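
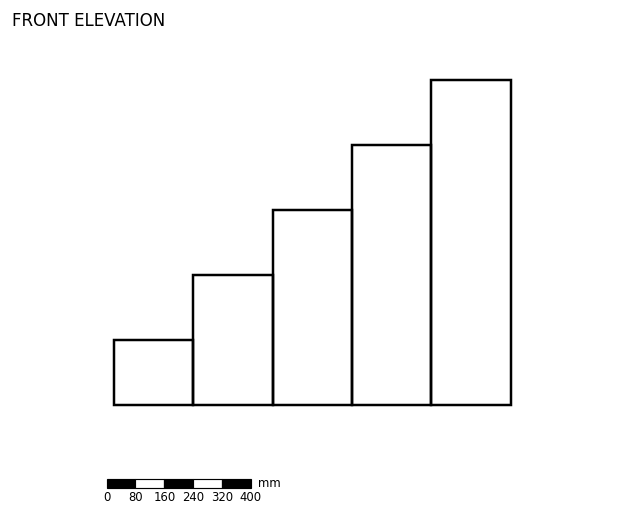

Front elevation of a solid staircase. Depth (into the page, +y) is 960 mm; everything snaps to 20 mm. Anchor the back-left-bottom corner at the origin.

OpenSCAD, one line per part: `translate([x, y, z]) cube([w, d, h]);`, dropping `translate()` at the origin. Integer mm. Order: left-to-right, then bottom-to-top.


cube([220, 960, 180]);
translate([220, 0, 0]) cube([220, 960, 360]);
translate([440, 0, 0]) cube([220, 960, 540]);
translate([660, 0, 0]) cube([220, 960, 720]);
translate([880, 0, 0]) cube([220, 960, 900]);


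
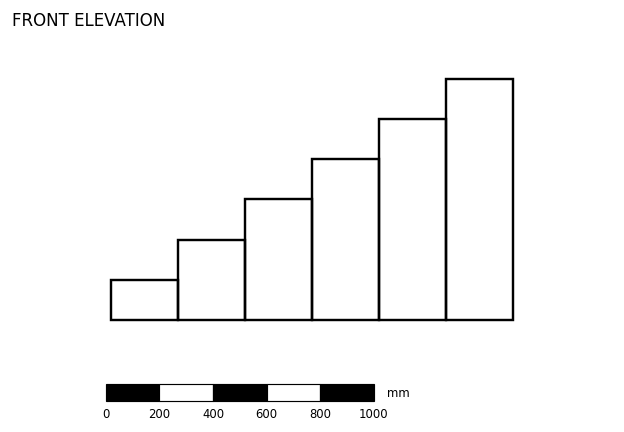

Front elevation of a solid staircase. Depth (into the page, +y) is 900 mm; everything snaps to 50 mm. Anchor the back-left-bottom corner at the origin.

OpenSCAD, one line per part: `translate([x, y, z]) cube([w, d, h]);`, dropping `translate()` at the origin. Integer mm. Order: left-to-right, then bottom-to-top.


cube([250, 900, 150]);
translate([250, 0, 0]) cube([250, 900, 300]);
translate([500, 0, 0]) cube([250, 900, 450]);
translate([750, 0, 0]) cube([250, 900, 600]);
translate([1000, 0, 0]) cube([250, 900, 750]);
translate([1250, 0, 0]) cube([250, 900, 900]);


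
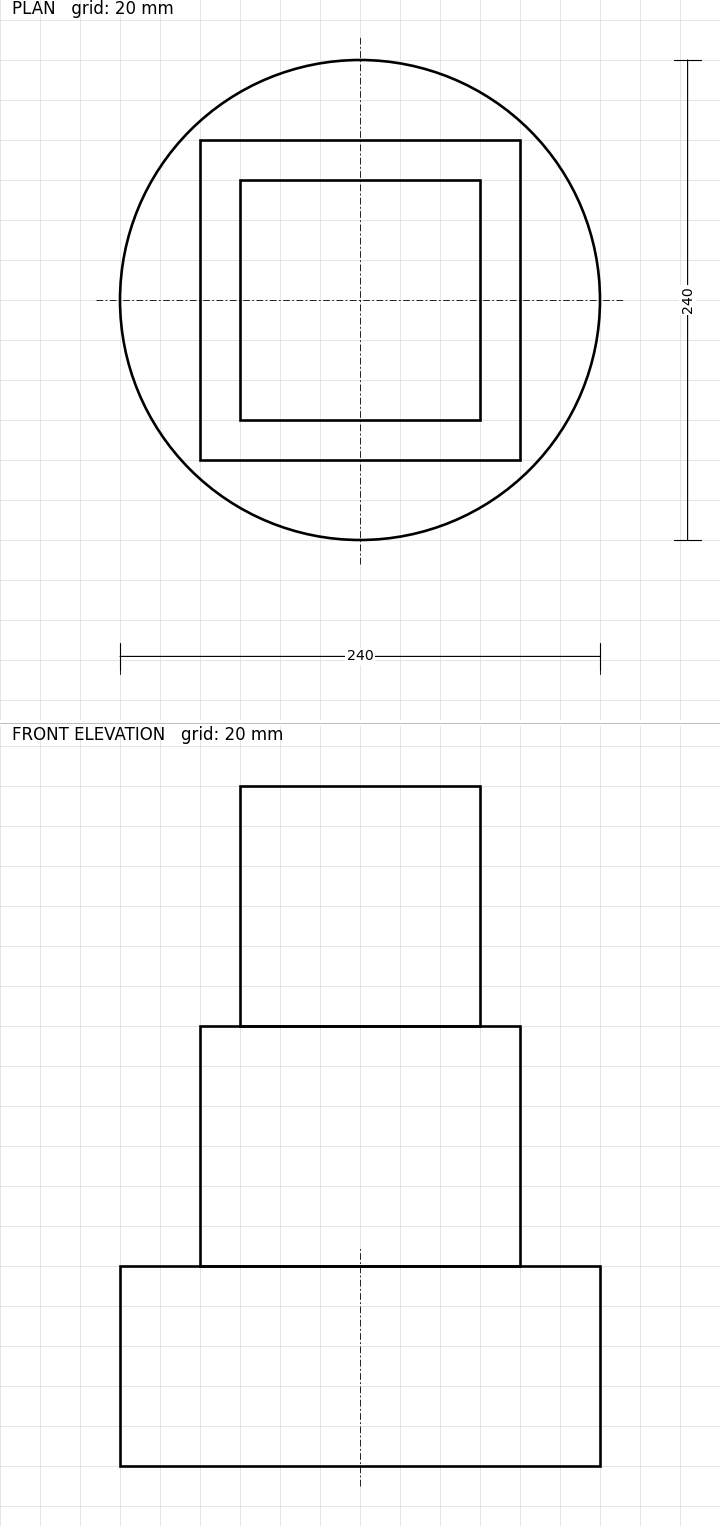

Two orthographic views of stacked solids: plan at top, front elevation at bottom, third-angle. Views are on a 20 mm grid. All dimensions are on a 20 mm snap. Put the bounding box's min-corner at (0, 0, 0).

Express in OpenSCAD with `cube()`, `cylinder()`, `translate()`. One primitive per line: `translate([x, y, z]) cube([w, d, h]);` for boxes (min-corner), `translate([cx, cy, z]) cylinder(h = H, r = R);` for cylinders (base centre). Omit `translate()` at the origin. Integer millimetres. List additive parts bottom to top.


translate([120, 120, 0]) cylinder(h = 100, r = 120);
translate([40, 40, 100]) cube([160, 160, 120]);
translate([60, 60, 220]) cube([120, 120, 120]);


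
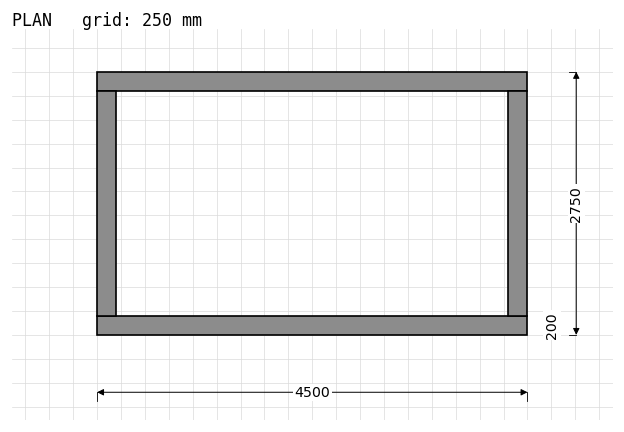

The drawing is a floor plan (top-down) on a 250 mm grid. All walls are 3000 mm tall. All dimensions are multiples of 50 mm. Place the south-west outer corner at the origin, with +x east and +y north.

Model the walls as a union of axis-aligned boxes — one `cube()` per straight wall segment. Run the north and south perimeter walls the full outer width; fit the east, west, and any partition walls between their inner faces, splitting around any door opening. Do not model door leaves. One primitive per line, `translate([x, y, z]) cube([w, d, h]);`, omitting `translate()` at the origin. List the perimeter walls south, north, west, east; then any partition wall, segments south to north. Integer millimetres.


cube([4500, 200, 3000]);
translate([0, 2550, 0]) cube([4500, 200, 3000]);
translate([0, 200, 0]) cube([200, 2350, 3000]);
translate([4300, 200, 0]) cube([200, 2350, 3000]);


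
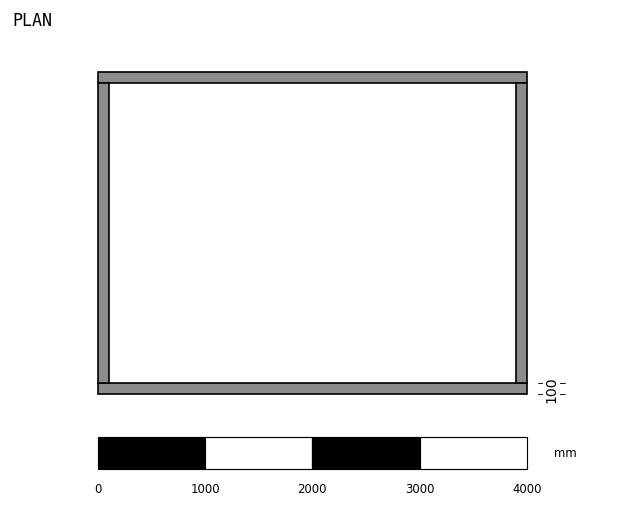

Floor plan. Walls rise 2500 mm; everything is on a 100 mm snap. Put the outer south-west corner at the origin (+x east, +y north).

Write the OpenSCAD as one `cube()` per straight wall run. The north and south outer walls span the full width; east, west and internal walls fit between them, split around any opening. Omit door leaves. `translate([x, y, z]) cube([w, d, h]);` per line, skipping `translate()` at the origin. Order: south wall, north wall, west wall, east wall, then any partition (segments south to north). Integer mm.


cube([4000, 100, 2500]);
translate([0, 2900, 0]) cube([4000, 100, 2500]);
translate([0, 100, 0]) cube([100, 2800, 2500]);
translate([3900, 100, 0]) cube([100, 2800, 2500]);


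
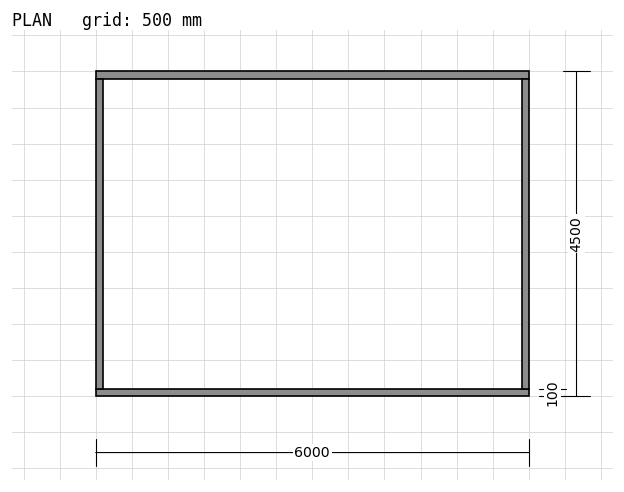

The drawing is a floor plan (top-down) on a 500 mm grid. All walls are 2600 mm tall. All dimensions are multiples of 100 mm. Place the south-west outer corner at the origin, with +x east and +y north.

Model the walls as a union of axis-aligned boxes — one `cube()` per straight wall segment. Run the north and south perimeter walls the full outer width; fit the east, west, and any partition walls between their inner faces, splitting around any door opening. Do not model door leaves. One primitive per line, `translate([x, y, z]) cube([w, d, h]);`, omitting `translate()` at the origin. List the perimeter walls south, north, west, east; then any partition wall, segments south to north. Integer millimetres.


cube([6000, 100, 2600]);
translate([0, 4400, 0]) cube([6000, 100, 2600]);
translate([0, 100, 0]) cube([100, 4300, 2600]);
translate([5900, 100, 0]) cube([100, 4300, 2600]);


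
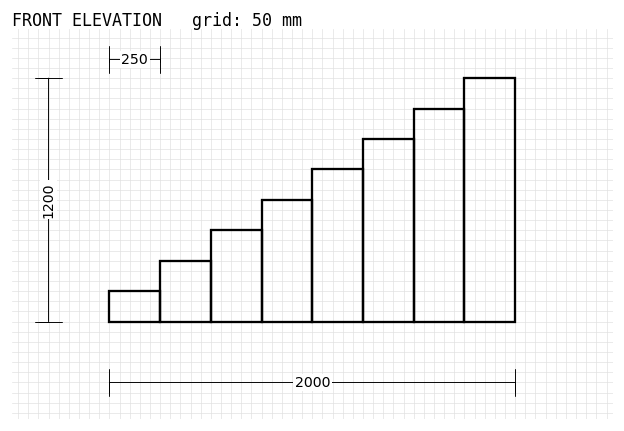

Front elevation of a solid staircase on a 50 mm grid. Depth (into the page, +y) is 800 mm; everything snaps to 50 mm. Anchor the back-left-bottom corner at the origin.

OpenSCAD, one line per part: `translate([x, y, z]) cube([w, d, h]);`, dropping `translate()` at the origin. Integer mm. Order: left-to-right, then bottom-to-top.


cube([250, 800, 150]);
translate([250, 0, 0]) cube([250, 800, 300]);
translate([500, 0, 0]) cube([250, 800, 450]);
translate([750, 0, 0]) cube([250, 800, 600]);
translate([1000, 0, 0]) cube([250, 800, 750]);
translate([1250, 0, 0]) cube([250, 800, 900]);
translate([1500, 0, 0]) cube([250, 800, 1050]);
translate([1750, 0, 0]) cube([250, 800, 1200]);


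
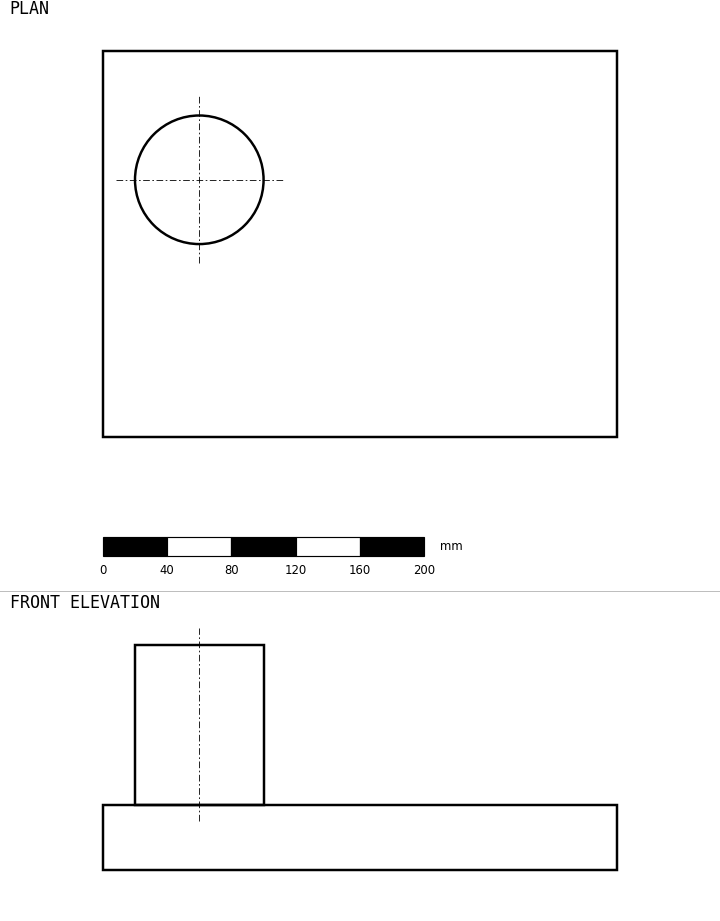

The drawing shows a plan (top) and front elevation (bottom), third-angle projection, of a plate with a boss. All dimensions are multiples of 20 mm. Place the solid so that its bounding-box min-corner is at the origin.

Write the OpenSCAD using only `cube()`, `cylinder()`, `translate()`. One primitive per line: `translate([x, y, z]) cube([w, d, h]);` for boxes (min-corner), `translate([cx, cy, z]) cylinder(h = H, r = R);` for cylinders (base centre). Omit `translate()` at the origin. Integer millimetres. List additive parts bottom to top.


cube([320, 240, 40]);
translate([60, 160, 40]) cylinder(h = 100, r = 40);


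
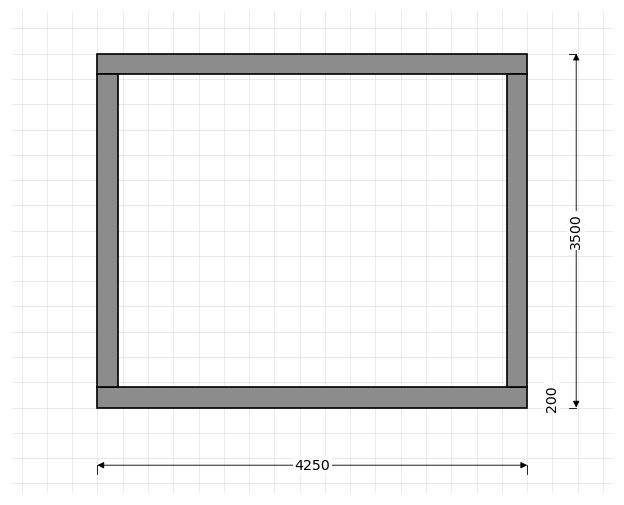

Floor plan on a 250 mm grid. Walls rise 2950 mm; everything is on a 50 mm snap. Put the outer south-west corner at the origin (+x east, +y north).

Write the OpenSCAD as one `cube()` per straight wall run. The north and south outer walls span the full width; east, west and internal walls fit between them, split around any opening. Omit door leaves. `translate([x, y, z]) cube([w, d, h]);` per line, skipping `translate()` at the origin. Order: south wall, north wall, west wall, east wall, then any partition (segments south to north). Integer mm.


cube([4250, 200, 2950]);
translate([0, 3300, 0]) cube([4250, 200, 2950]);
translate([0, 200, 0]) cube([200, 3100, 2950]);
translate([4050, 200, 0]) cube([200, 3100, 2950]);


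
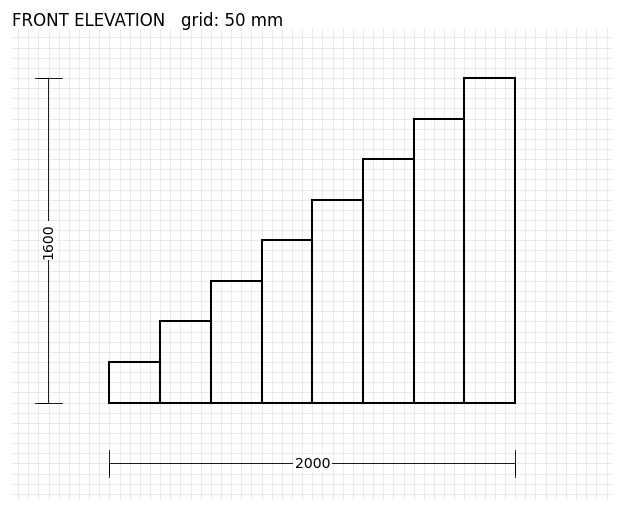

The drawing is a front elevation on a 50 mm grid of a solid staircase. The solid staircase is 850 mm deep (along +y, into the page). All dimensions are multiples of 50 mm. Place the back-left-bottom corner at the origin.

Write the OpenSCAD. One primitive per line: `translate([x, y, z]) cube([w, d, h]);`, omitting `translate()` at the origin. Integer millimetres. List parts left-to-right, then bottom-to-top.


cube([250, 850, 200]);
translate([250, 0, 0]) cube([250, 850, 400]);
translate([500, 0, 0]) cube([250, 850, 600]);
translate([750, 0, 0]) cube([250, 850, 800]);
translate([1000, 0, 0]) cube([250, 850, 1000]);
translate([1250, 0, 0]) cube([250, 850, 1200]);
translate([1500, 0, 0]) cube([250, 850, 1400]);
translate([1750, 0, 0]) cube([250, 850, 1600]);


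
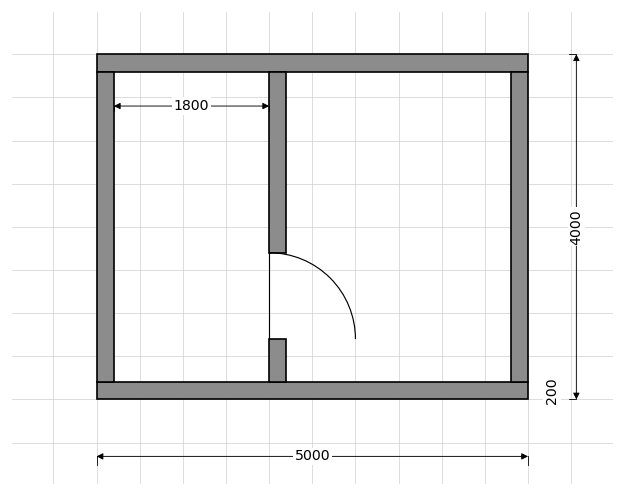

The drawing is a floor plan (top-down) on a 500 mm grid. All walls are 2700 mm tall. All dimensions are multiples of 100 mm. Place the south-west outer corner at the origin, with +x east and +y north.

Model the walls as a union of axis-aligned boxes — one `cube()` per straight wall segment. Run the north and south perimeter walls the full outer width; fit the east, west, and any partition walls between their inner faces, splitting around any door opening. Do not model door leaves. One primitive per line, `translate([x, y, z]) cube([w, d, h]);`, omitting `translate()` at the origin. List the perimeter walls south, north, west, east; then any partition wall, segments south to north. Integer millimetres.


cube([5000, 200, 2700]);
translate([0, 3800, 0]) cube([5000, 200, 2700]);
translate([0, 200, 0]) cube([200, 3600, 2700]);
translate([4800, 200, 0]) cube([200, 3600, 2700]);
translate([2000, 200, 0]) cube([200, 500, 2700]);
translate([2000, 1700, 0]) cube([200, 2100, 2700]);


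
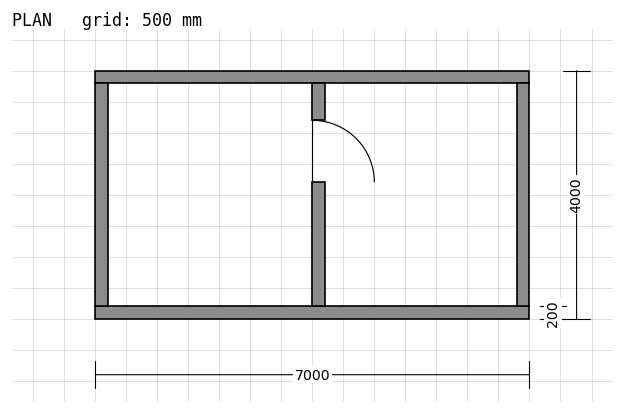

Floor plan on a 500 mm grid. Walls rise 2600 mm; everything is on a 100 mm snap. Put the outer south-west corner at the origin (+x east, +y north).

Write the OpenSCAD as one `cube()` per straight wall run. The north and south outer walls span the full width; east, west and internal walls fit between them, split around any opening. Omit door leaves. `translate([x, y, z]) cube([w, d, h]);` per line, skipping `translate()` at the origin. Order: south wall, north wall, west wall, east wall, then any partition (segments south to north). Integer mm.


cube([7000, 200, 2600]);
translate([0, 3800, 0]) cube([7000, 200, 2600]);
translate([0, 200, 0]) cube([200, 3600, 2600]);
translate([6800, 200, 0]) cube([200, 3600, 2600]);
translate([3500, 200, 0]) cube([200, 2000, 2600]);
translate([3500, 3200, 0]) cube([200, 600, 2600]);


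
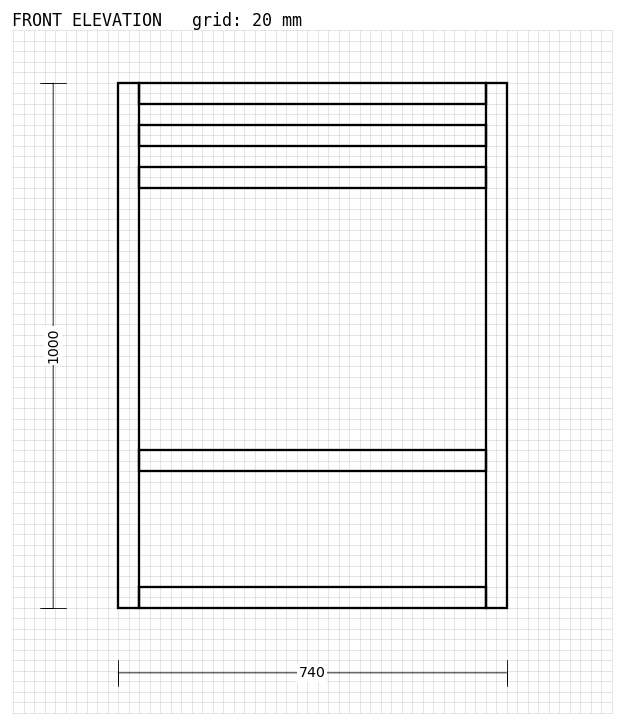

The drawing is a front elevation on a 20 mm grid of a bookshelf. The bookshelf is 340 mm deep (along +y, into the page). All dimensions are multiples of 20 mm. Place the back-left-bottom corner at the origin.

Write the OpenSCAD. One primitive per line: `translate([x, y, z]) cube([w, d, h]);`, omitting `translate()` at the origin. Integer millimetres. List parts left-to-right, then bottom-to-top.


cube([40, 340, 1000]);
translate([40, 0, 0]) cube([660, 340, 40]);
translate([40, 0, 260]) cube([660, 340, 40]);
translate([40, 0, 800]) cube([660, 340, 40]);
translate([40, 0, 880]) cube([660, 340, 40]);
translate([40, 0, 960]) cube([660, 340, 40]);
translate([700, 0, 0]) cube([40, 340, 1000]);


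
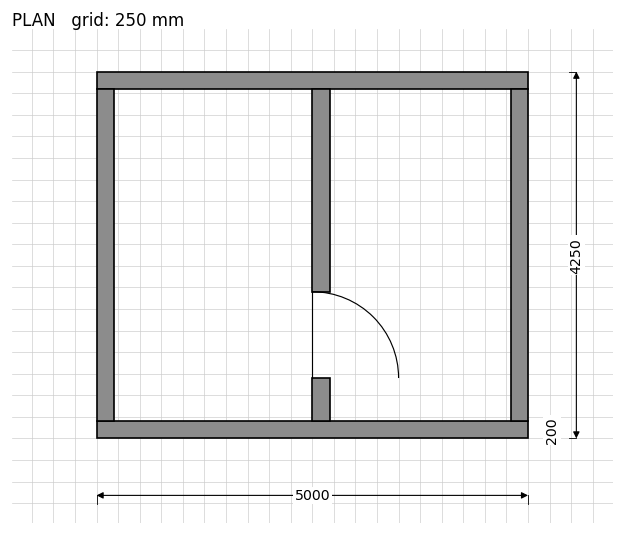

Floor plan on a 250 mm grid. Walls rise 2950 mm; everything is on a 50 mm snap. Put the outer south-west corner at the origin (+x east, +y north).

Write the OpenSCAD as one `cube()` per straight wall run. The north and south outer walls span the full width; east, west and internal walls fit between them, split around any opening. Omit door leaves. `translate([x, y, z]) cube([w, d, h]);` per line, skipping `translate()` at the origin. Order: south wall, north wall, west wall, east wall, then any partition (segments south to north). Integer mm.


cube([5000, 200, 2950]);
translate([0, 4050, 0]) cube([5000, 200, 2950]);
translate([0, 200, 0]) cube([200, 3850, 2950]);
translate([4800, 200, 0]) cube([200, 3850, 2950]);
translate([2500, 200, 0]) cube([200, 500, 2950]);
translate([2500, 1700, 0]) cube([200, 2350, 2950]);


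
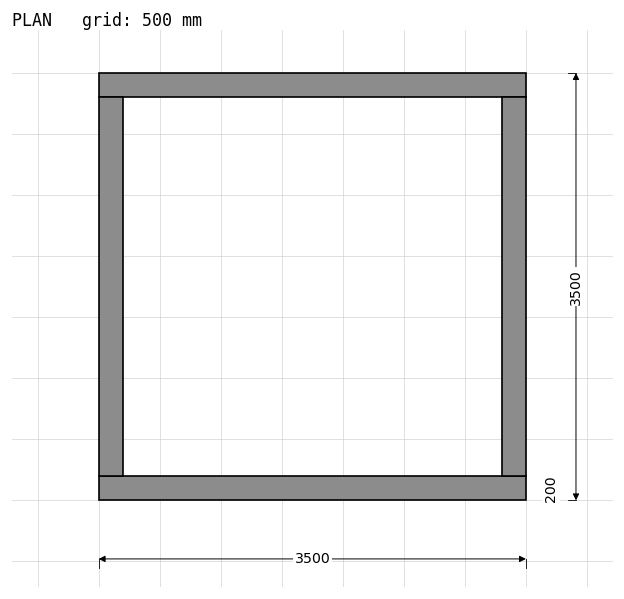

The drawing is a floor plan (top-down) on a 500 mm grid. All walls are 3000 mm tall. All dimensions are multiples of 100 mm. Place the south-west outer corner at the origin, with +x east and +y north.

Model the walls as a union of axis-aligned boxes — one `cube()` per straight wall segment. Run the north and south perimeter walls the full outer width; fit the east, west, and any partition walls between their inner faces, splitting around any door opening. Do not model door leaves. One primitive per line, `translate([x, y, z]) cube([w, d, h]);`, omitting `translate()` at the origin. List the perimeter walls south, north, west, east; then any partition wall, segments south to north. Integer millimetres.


cube([3500, 200, 3000]);
translate([0, 3300, 0]) cube([3500, 200, 3000]);
translate([0, 200, 0]) cube([200, 3100, 3000]);
translate([3300, 200, 0]) cube([200, 3100, 3000]);


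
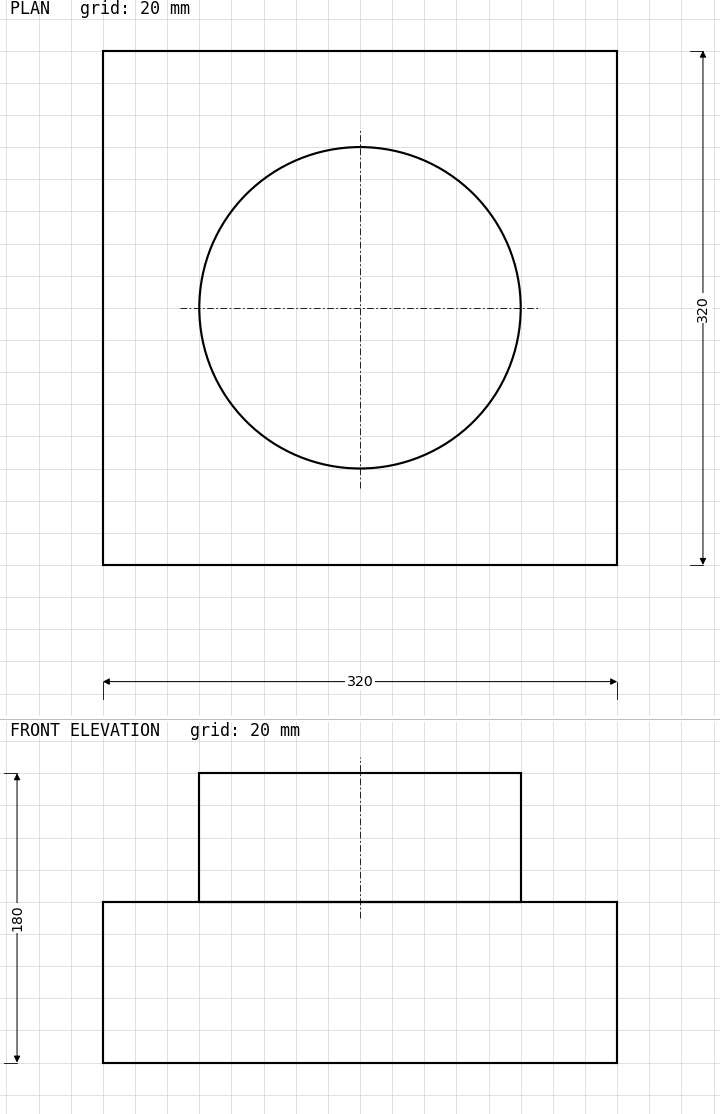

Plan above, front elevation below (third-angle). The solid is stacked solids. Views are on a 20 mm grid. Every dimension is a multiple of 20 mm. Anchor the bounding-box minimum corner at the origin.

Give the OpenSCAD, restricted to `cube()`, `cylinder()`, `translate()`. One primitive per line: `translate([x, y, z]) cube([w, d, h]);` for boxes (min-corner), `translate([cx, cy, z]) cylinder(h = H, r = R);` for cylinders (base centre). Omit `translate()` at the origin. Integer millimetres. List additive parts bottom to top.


cube([320, 320, 100]);
translate([160, 160, 100]) cylinder(h = 80, r = 100);


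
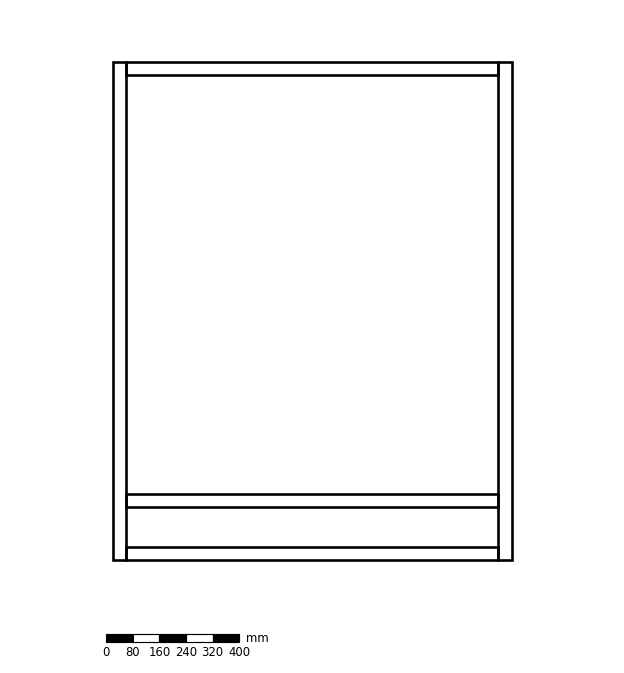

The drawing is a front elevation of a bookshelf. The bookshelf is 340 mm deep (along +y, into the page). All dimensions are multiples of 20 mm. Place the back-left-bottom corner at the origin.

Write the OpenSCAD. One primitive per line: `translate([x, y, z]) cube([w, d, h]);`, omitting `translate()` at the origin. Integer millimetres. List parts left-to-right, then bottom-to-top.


cube([40, 340, 1500]);
translate([40, 0, 0]) cube([1120, 340, 40]);
translate([40, 0, 160]) cube([1120, 340, 40]);
translate([40, 0, 1460]) cube([1120, 340, 40]);
translate([1160, 0, 0]) cube([40, 340, 1500]);


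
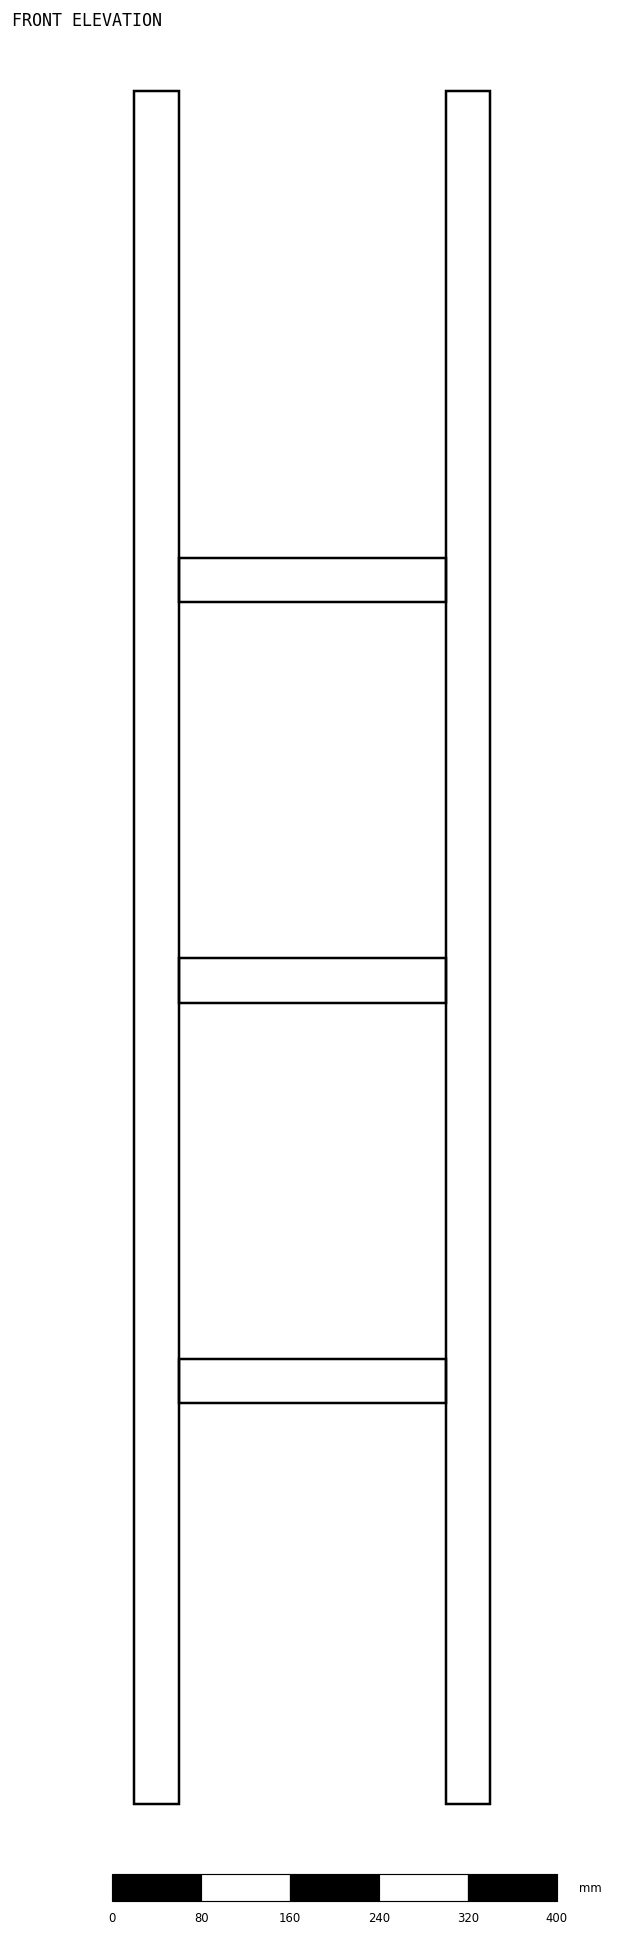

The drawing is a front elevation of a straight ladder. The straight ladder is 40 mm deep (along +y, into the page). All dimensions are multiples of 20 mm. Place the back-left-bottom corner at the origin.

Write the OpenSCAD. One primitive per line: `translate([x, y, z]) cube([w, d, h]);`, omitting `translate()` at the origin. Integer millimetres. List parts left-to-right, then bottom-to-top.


cube([40, 40, 1540]);
translate([40, 0, 360]) cube([240, 40, 40]);
translate([40, 0, 720]) cube([240, 40, 40]);
translate([40, 0, 1080]) cube([240, 40, 40]);
translate([280, 0, 0]) cube([40, 40, 1540]);


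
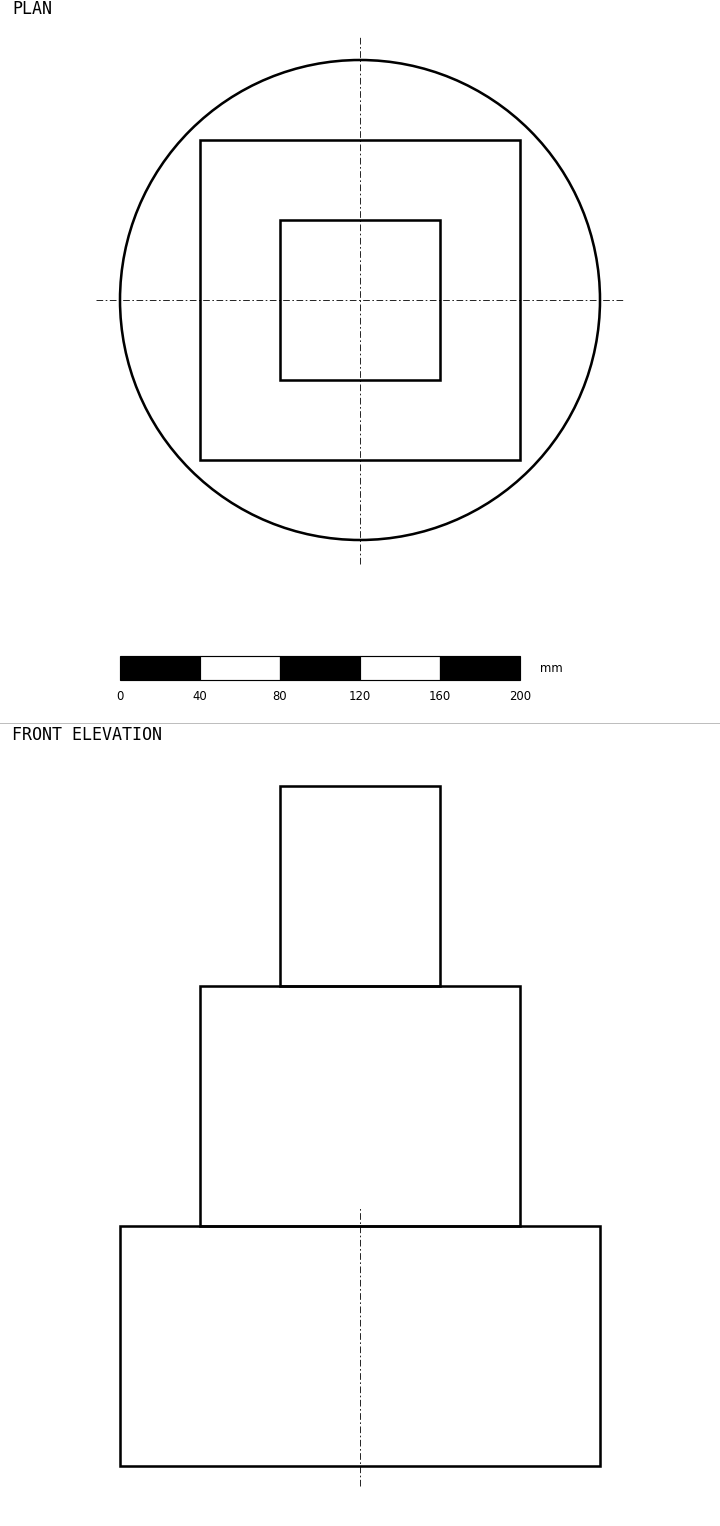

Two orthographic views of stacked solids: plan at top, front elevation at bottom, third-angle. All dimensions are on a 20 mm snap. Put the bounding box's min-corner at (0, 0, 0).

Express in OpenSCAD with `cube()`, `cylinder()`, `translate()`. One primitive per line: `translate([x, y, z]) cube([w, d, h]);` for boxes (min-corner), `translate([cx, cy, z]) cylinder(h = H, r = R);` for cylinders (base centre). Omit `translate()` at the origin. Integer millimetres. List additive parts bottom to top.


translate([120, 120, 0]) cylinder(h = 120, r = 120);
translate([40, 40, 120]) cube([160, 160, 120]);
translate([80, 80, 240]) cube([80, 80, 100]);


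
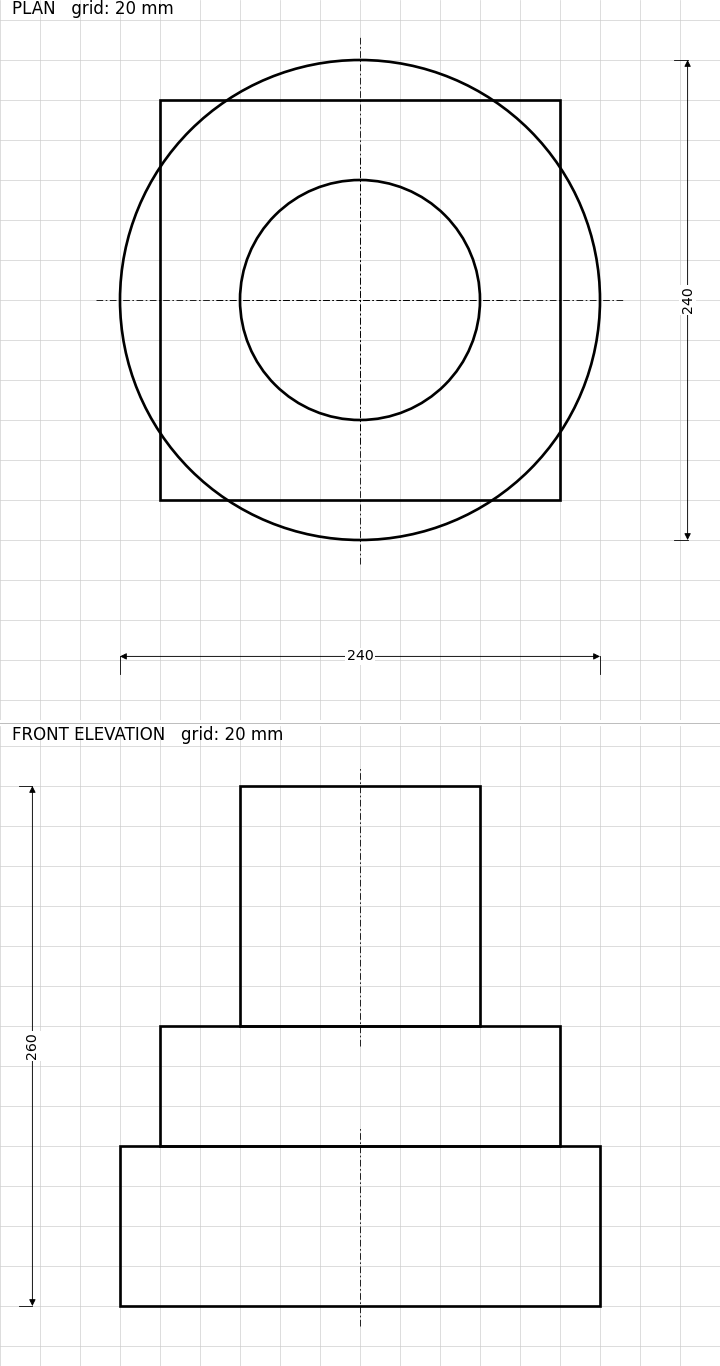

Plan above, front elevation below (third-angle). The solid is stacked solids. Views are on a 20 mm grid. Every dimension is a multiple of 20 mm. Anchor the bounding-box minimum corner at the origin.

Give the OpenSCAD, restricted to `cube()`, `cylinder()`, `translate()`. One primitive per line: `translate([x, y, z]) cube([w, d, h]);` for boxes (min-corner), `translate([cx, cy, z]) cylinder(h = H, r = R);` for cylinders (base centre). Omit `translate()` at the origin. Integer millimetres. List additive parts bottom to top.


translate([120, 120, 0]) cylinder(h = 80, r = 120);
translate([20, 20, 80]) cube([200, 200, 60]);
translate([120, 120, 140]) cylinder(h = 120, r = 60);


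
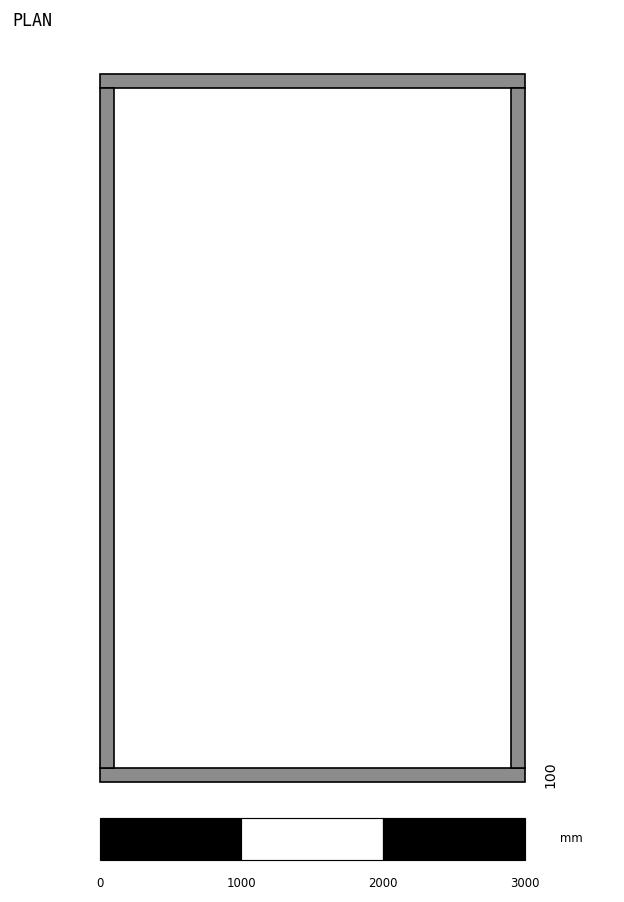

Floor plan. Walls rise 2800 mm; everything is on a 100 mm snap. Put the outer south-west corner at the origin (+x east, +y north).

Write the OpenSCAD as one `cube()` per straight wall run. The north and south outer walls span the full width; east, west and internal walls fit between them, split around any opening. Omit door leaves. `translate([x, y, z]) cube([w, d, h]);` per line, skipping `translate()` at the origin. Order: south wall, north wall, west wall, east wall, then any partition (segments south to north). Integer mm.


cube([3000, 100, 2800]);
translate([0, 4900, 0]) cube([3000, 100, 2800]);
translate([0, 100, 0]) cube([100, 4800, 2800]);
translate([2900, 100, 0]) cube([100, 4800, 2800]);


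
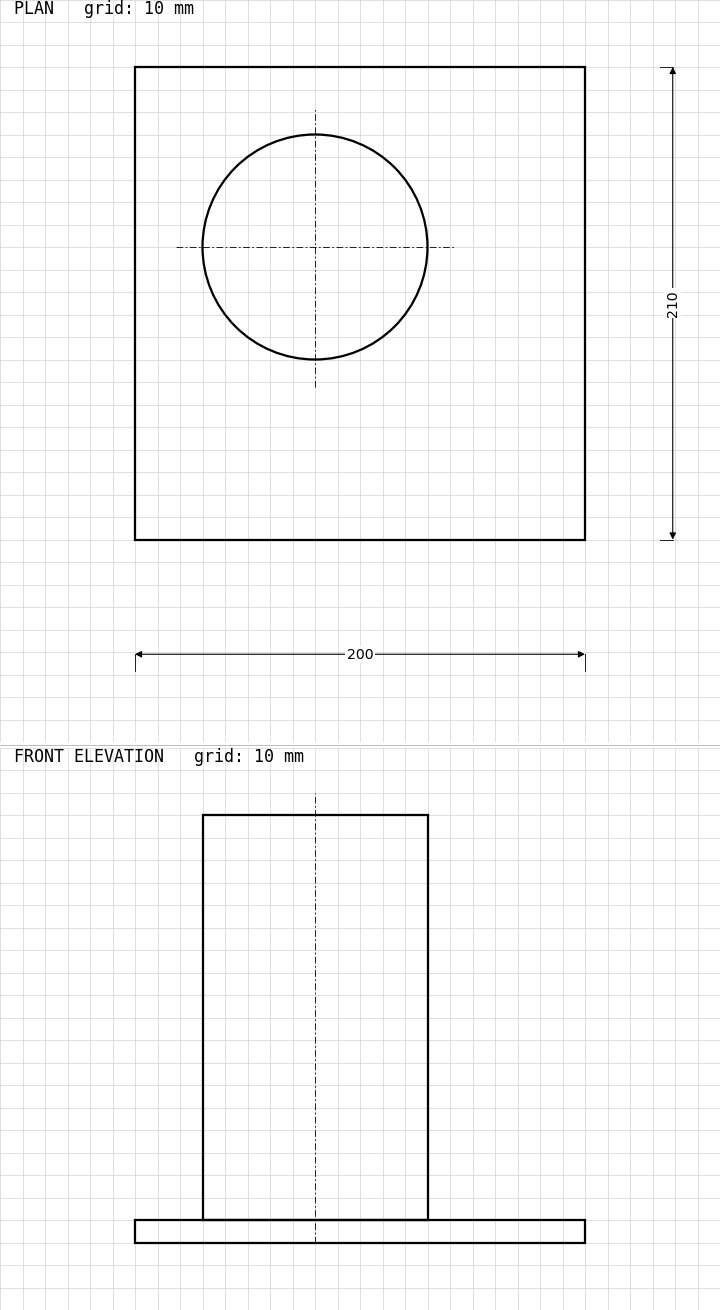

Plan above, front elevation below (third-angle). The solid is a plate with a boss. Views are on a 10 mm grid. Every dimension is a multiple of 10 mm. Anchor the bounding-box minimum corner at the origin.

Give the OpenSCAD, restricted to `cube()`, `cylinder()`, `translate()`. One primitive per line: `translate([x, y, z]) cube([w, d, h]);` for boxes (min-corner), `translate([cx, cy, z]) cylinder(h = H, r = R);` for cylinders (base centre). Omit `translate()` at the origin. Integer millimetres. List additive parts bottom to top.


cube([200, 210, 10]);
translate([80, 130, 10]) cylinder(h = 180, r = 50);


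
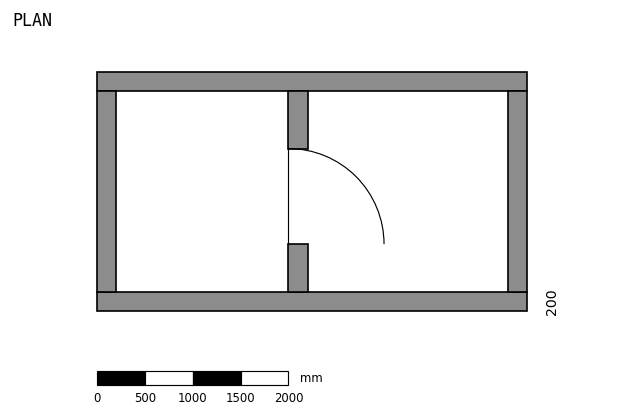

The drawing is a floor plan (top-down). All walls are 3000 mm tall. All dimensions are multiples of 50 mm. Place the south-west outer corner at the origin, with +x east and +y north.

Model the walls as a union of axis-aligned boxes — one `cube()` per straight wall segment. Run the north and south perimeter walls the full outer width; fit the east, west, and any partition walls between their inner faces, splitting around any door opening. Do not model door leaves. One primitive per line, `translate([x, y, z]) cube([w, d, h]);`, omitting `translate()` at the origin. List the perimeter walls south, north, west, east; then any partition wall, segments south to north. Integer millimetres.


cube([4500, 200, 3000]);
translate([0, 2300, 0]) cube([4500, 200, 3000]);
translate([0, 200, 0]) cube([200, 2100, 3000]);
translate([4300, 200, 0]) cube([200, 2100, 3000]);
translate([2000, 200, 0]) cube([200, 500, 3000]);
translate([2000, 1700, 0]) cube([200, 600, 3000]);


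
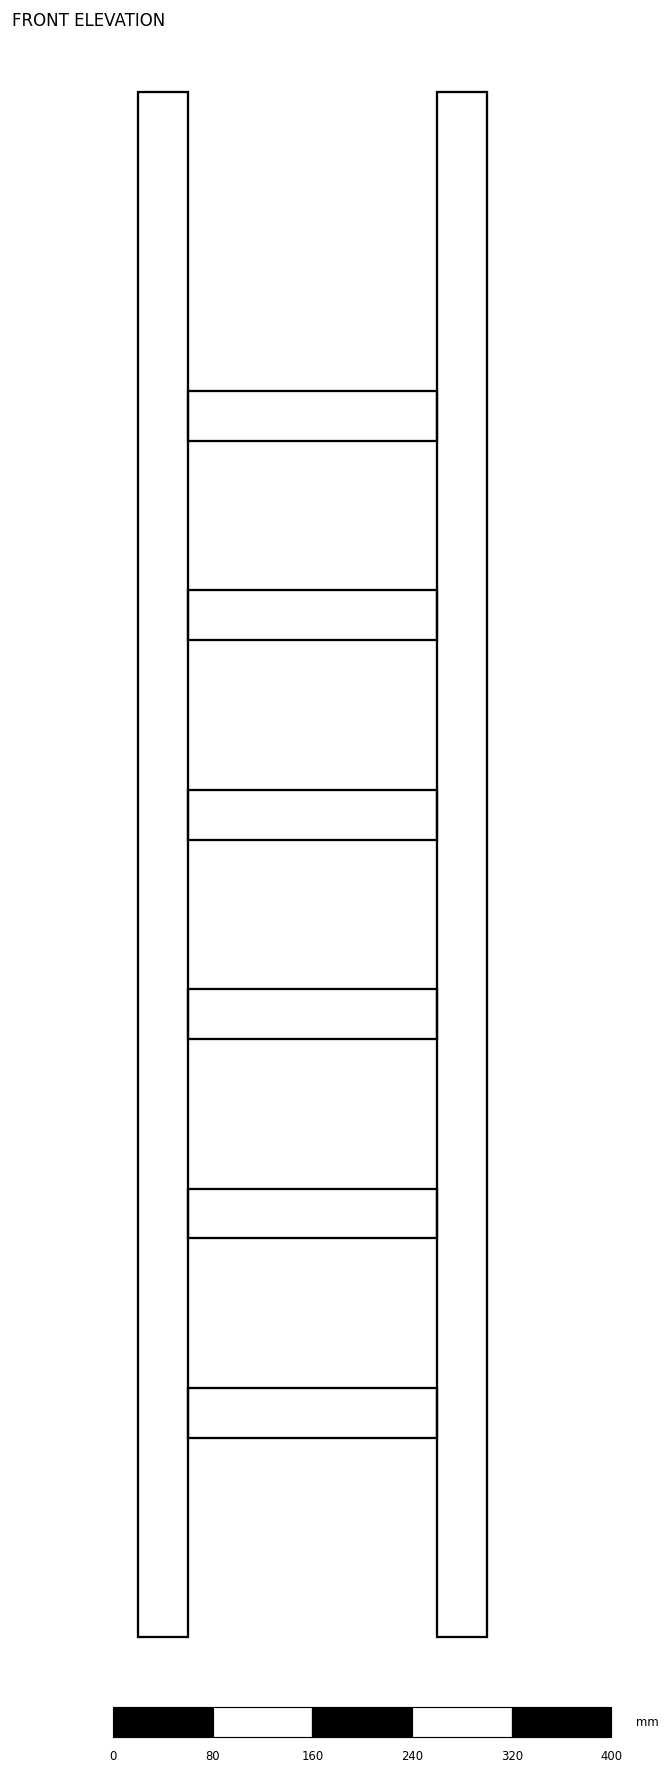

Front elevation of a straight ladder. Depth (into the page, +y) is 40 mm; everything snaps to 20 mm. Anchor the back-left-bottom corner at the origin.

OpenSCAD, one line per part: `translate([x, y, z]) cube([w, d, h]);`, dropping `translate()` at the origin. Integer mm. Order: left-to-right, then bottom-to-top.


cube([40, 40, 1240]);
translate([40, 0, 160]) cube([200, 40, 40]);
translate([40, 0, 320]) cube([200, 40, 40]);
translate([40, 0, 480]) cube([200, 40, 40]);
translate([40, 0, 640]) cube([200, 40, 40]);
translate([40, 0, 800]) cube([200, 40, 40]);
translate([40, 0, 960]) cube([200, 40, 40]);
translate([240, 0, 0]) cube([40, 40, 1240]);


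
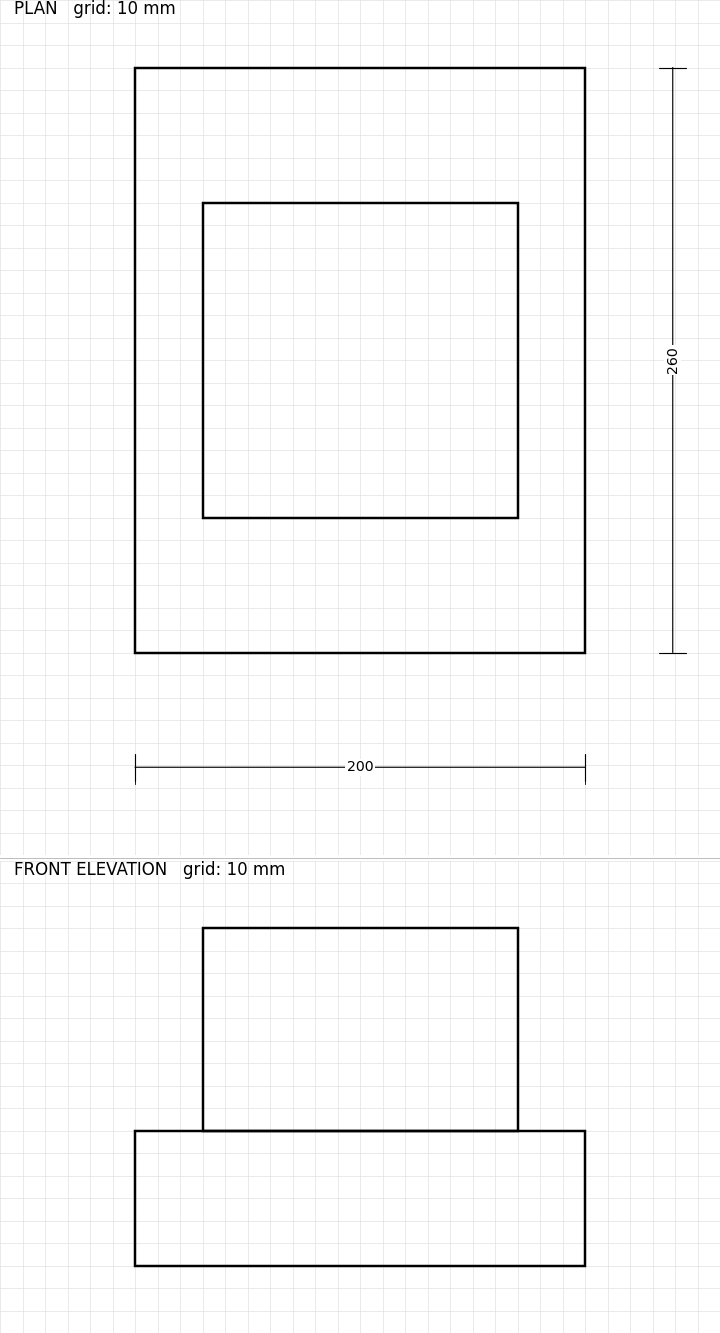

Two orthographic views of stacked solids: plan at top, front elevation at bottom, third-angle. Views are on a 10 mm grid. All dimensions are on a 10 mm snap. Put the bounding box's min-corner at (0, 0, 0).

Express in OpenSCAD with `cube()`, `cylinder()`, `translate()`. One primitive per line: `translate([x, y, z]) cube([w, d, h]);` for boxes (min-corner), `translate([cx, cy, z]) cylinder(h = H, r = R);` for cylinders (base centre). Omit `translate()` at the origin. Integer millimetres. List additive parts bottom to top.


cube([200, 260, 60]);
translate([30, 60, 60]) cube([140, 140, 90]);


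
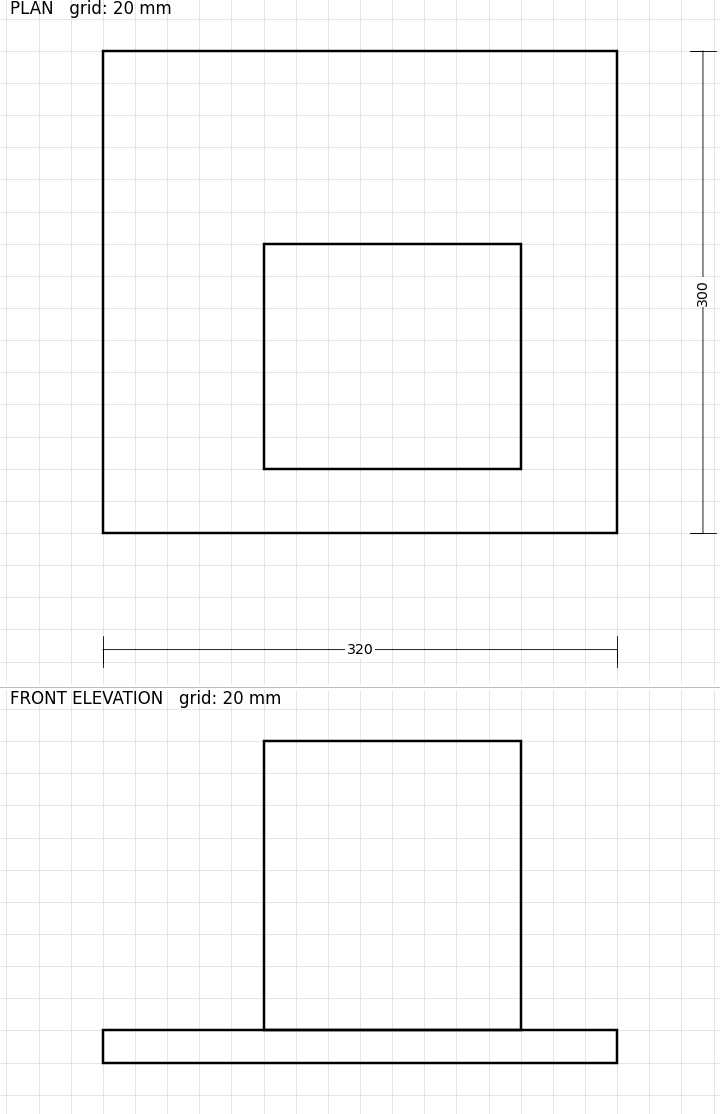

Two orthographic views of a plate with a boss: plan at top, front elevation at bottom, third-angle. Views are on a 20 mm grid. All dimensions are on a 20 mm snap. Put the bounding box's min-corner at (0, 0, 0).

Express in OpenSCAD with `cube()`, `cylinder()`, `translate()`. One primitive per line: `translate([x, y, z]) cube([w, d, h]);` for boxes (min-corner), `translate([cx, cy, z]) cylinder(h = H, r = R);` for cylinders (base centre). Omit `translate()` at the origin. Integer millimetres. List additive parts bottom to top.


cube([320, 300, 20]);
translate([100, 40, 20]) cube([160, 140, 180]);


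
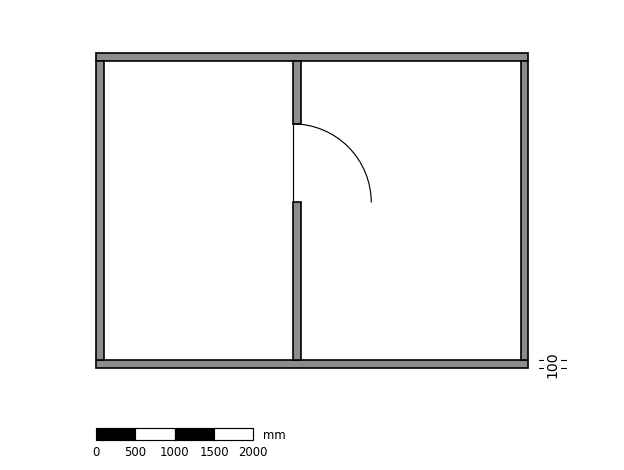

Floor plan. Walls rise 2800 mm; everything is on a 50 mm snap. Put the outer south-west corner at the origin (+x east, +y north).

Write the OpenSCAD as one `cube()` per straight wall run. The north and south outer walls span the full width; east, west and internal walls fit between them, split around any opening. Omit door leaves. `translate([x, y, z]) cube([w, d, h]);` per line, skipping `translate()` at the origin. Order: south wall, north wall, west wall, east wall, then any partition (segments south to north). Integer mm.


cube([5500, 100, 2800]);
translate([0, 3900, 0]) cube([5500, 100, 2800]);
translate([0, 100, 0]) cube([100, 3800, 2800]);
translate([5400, 100, 0]) cube([100, 3800, 2800]);
translate([2500, 100, 0]) cube([100, 2000, 2800]);
translate([2500, 3100, 0]) cube([100, 800, 2800]);


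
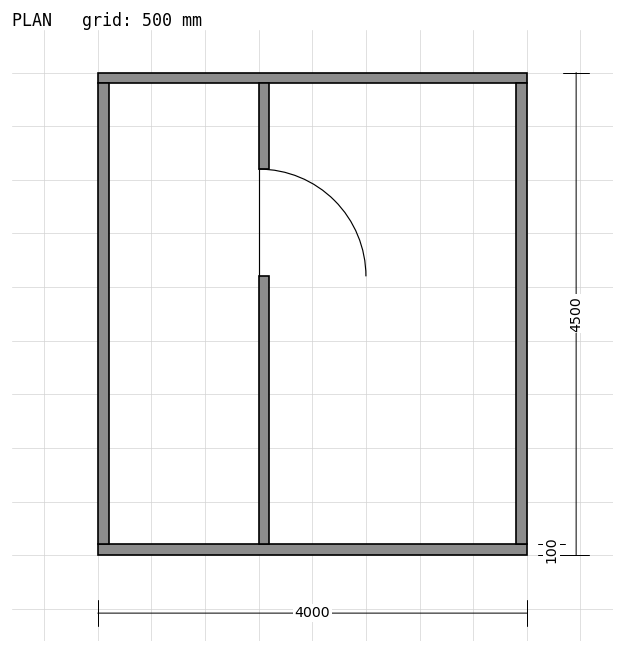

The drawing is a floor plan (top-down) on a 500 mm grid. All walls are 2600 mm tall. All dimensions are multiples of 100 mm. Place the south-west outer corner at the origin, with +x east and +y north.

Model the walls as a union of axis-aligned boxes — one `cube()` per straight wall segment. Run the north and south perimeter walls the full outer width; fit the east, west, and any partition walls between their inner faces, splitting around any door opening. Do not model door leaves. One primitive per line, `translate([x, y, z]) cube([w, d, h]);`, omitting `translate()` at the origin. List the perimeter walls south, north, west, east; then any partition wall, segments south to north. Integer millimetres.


cube([4000, 100, 2600]);
translate([0, 4400, 0]) cube([4000, 100, 2600]);
translate([0, 100, 0]) cube([100, 4300, 2600]);
translate([3900, 100, 0]) cube([100, 4300, 2600]);
translate([1500, 100, 0]) cube([100, 2500, 2600]);
translate([1500, 3600, 0]) cube([100, 800, 2600]);


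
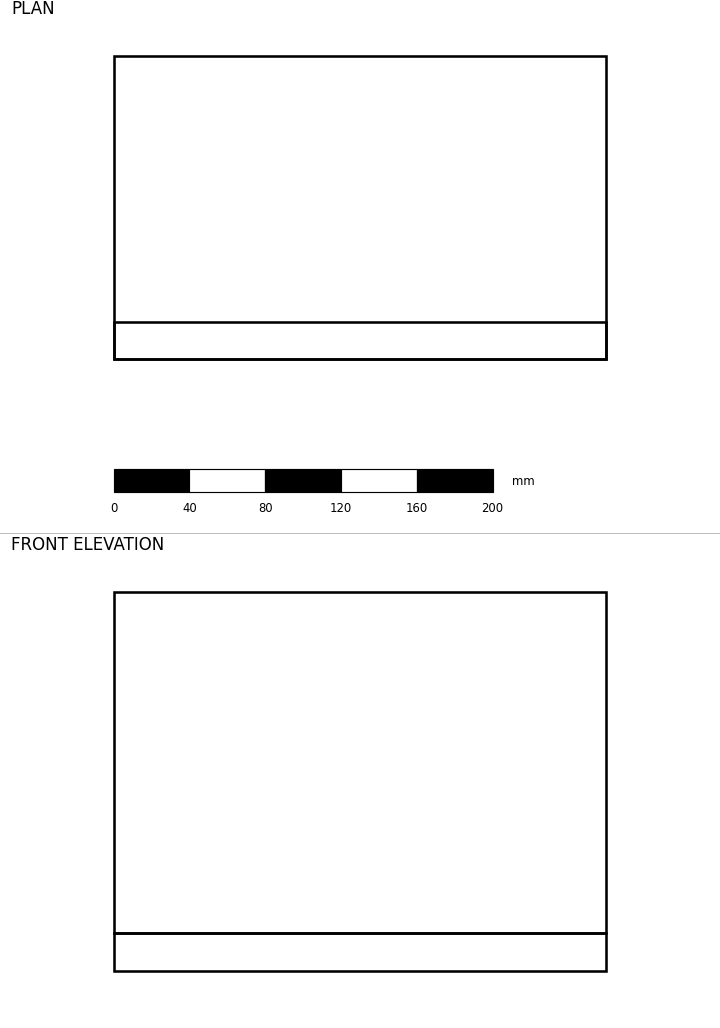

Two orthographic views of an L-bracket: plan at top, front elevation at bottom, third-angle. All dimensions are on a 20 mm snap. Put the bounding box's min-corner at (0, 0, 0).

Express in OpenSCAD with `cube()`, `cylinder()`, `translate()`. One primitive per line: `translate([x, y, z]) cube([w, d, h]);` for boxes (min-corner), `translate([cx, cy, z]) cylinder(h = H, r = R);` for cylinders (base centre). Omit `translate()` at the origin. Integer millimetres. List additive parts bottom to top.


cube([260, 160, 20]);
translate([0, 0, 20]) cube([260, 20, 180]);


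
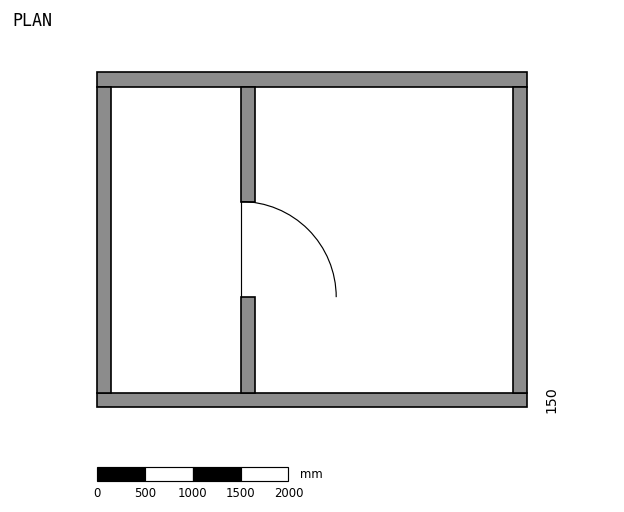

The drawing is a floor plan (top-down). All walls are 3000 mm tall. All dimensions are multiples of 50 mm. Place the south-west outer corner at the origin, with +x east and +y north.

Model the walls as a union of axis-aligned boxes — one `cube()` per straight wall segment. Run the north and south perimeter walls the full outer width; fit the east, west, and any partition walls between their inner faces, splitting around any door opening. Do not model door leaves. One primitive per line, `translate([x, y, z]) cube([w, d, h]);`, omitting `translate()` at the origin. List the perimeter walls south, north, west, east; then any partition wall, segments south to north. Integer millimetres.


cube([4500, 150, 3000]);
translate([0, 3350, 0]) cube([4500, 150, 3000]);
translate([0, 150, 0]) cube([150, 3200, 3000]);
translate([4350, 150, 0]) cube([150, 3200, 3000]);
translate([1500, 150, 0]) cube([150, 1000, 3000]);
translate([1500, 2150, 0]) cube([150, 1200, 3000]);


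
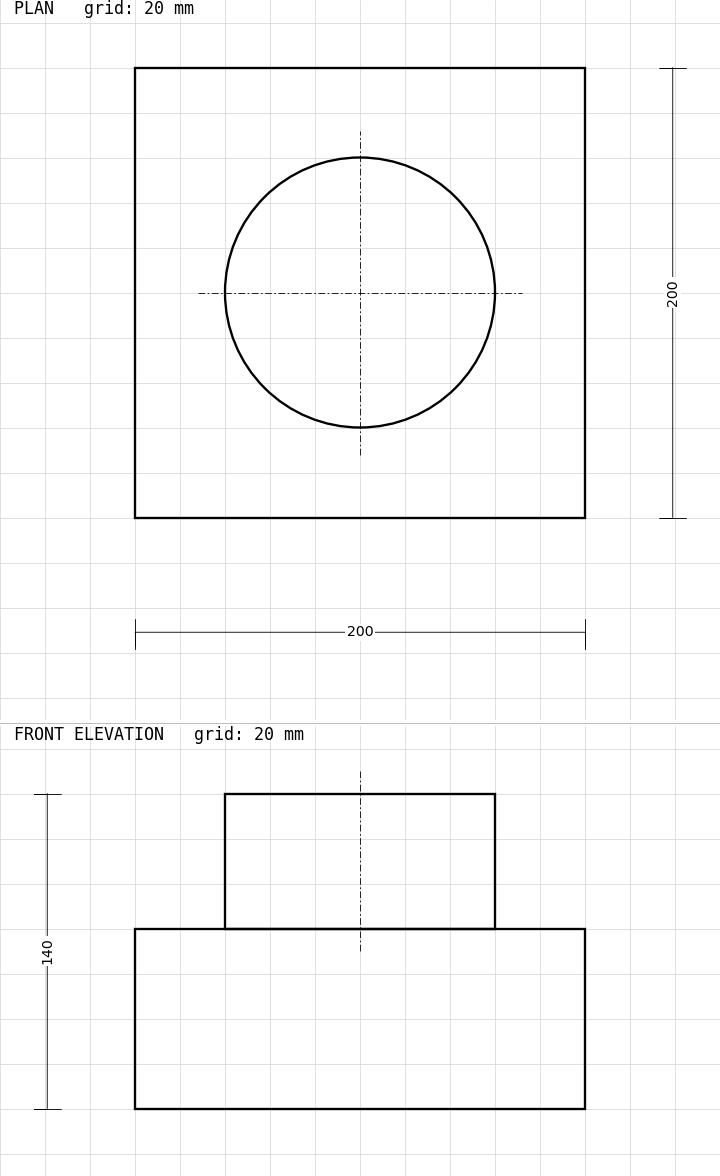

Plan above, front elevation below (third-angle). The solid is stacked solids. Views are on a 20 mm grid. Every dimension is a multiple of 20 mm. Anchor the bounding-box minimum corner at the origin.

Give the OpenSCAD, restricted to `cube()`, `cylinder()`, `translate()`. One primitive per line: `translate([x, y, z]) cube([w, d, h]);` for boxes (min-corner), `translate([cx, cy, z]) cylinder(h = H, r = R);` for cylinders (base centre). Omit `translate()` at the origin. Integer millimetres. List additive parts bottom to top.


cube([200, 200, 80]);
translate([100, 100, 80]) cylinder(h = 60, r = 60);


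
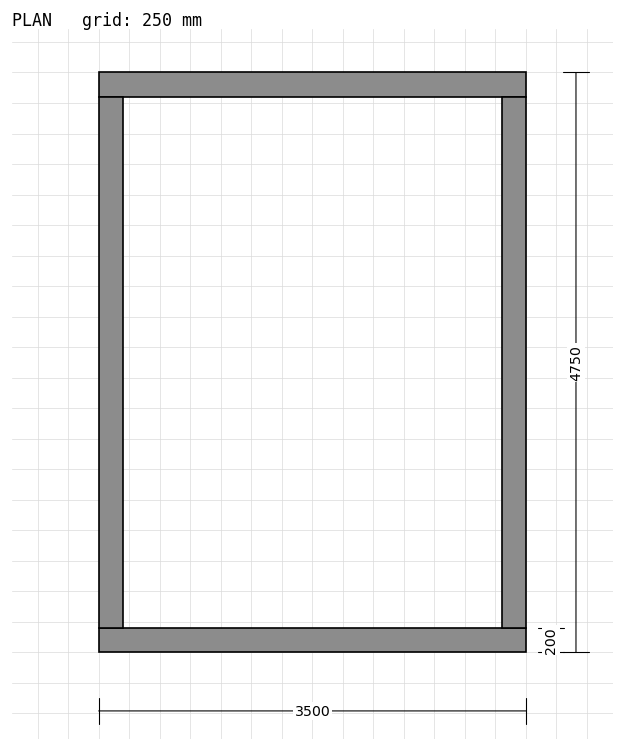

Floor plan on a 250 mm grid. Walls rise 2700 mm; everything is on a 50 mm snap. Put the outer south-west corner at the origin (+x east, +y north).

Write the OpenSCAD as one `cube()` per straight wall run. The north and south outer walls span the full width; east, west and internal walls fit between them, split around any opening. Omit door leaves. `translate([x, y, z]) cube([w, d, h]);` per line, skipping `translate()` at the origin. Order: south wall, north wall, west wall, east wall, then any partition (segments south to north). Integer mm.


cube([3500, 200, 2700]);
translate([0, 4550, 0]) cube([3500, 200, 2700]);
translate([0, 200, 0]) cube([200, 4350, 2700]);
translate([3300, 200, 0]) cube([200, 4350, 2700]);


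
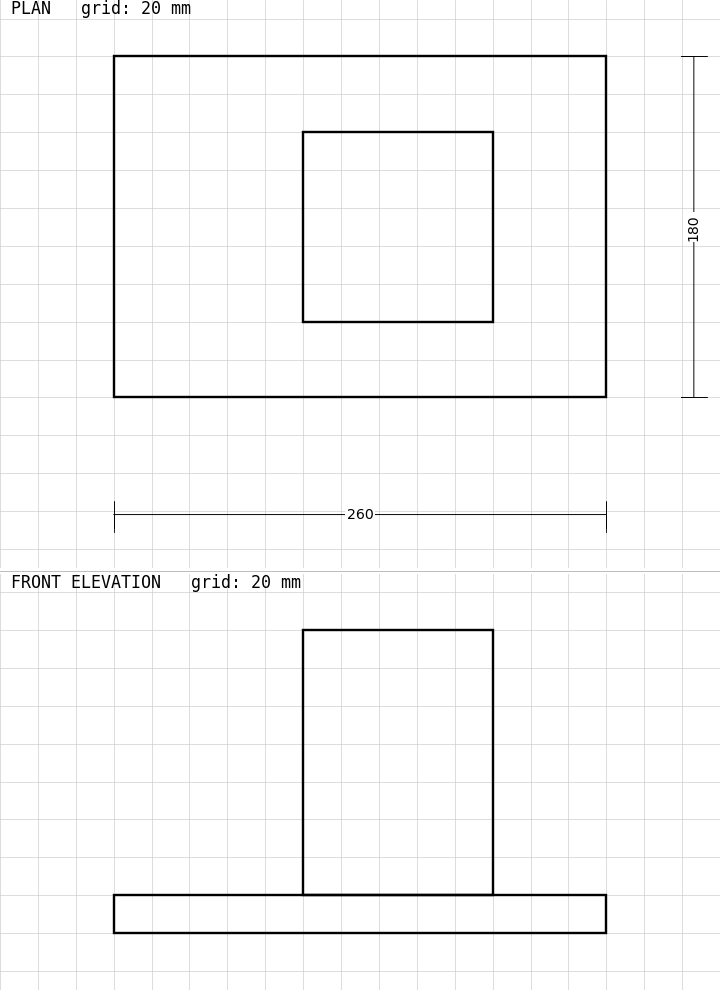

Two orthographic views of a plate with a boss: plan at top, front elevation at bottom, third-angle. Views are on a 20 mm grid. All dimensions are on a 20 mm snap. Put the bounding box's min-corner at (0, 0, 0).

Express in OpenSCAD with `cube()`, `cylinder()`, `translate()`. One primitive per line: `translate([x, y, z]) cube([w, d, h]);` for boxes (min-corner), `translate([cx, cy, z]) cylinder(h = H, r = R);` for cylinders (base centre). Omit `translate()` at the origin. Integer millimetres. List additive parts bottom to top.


cube([260, 180, 20]);
translate([100, 40, 20]) cube([100, 100, 140]);


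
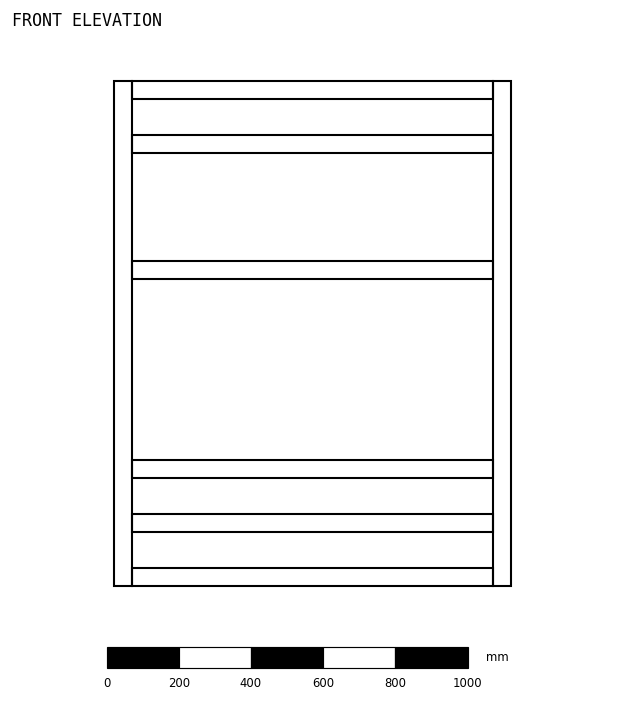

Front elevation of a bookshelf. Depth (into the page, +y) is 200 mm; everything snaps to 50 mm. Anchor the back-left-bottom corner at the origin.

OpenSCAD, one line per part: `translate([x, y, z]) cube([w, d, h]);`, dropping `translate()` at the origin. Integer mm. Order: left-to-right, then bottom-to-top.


cube([50, 200, 1400]);
translate([50, 0, 0]) cube([1000, 200, 50]);
translate([50, 0, 150]) cube([1000, 200, 50]);
translate([50, 0, 300]) cube([1000, 200, 50]);
translate([50, 0, 850]) cube([1000, 200, 50]);
translate([50, 0, 1200]) cube([1000, 200, 50]);
translate([50, 0, 1350]) cube([1000, 200, 50]);
translate([1050, 0, 0]) cube([50, 200, 1400]);


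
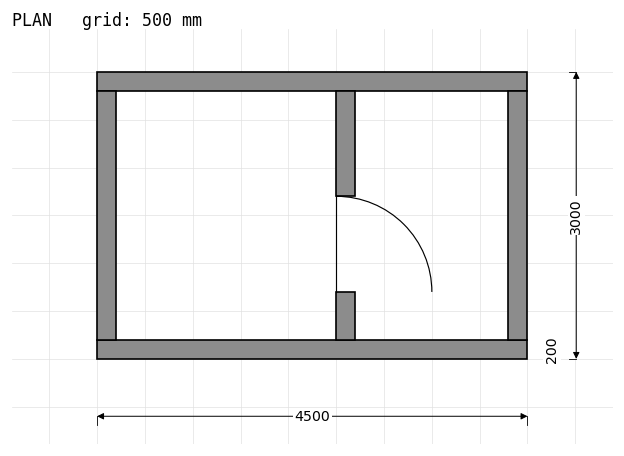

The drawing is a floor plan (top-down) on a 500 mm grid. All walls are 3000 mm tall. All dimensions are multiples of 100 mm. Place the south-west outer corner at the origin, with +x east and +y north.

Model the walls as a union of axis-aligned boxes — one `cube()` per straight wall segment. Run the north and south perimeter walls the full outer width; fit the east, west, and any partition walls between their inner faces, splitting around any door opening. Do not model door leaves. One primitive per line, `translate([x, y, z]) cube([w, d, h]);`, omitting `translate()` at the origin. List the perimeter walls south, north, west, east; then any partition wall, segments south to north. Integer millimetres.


cube([4500, 200, 3000]);
translate([0, 2800, 0]) cube([4500, 200, 3000]);
translate([0, 200, 0]) cube([200, 2600, 3000]);
translate([4300, 200, 0]) cube([200, 2600, 3000]);
translate([2500, 200, 0]) cube([200, 500, 3000]);
translate([2500, 1700, 0]) cube([200, 1100, 3000]);


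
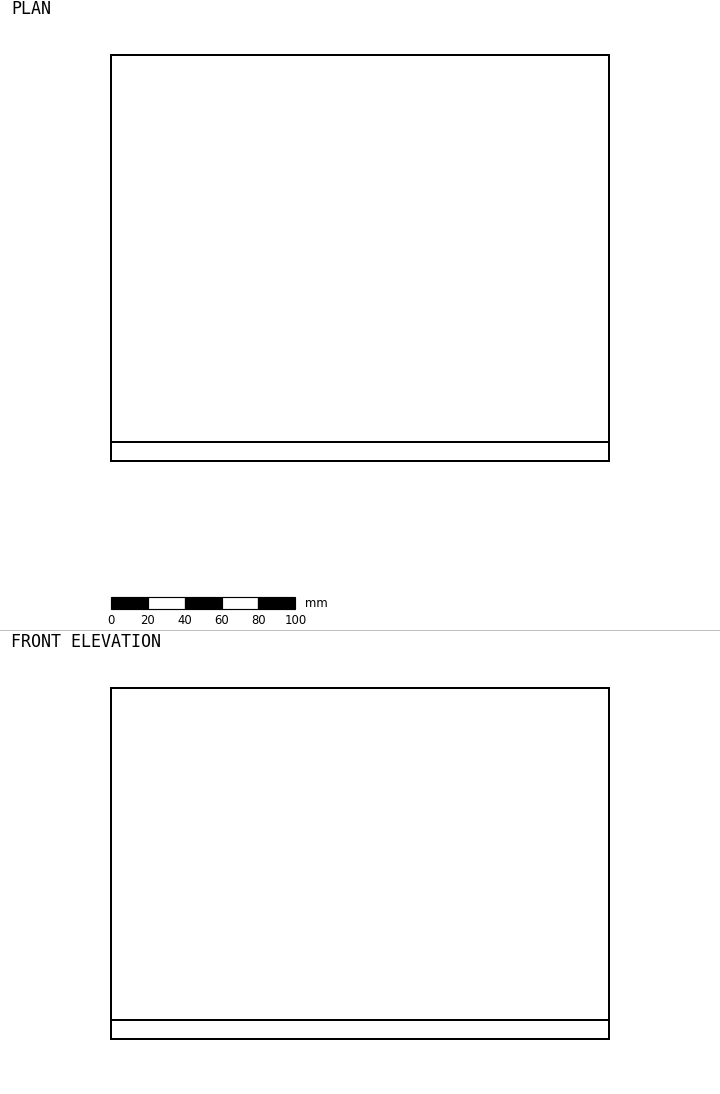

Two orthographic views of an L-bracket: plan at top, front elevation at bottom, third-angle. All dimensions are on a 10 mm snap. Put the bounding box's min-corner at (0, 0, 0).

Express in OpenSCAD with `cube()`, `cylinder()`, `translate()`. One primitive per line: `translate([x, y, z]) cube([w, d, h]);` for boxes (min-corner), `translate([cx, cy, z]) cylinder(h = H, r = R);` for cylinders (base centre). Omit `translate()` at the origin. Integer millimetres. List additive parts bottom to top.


cube([270, 220, 10]);
translate([0, 0, 10]) cube([270, 10, 180]);


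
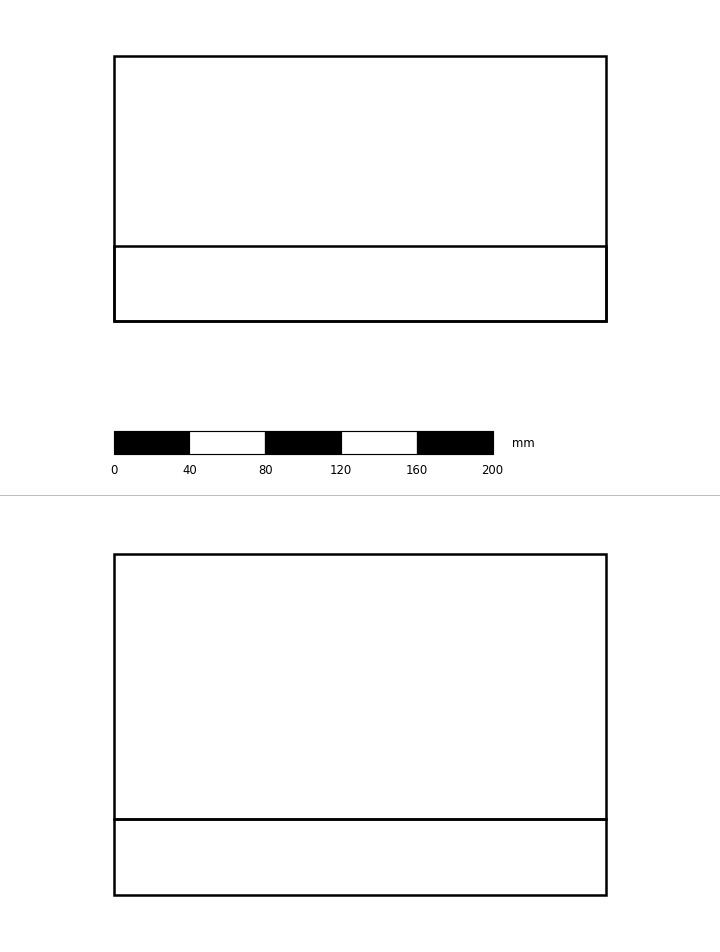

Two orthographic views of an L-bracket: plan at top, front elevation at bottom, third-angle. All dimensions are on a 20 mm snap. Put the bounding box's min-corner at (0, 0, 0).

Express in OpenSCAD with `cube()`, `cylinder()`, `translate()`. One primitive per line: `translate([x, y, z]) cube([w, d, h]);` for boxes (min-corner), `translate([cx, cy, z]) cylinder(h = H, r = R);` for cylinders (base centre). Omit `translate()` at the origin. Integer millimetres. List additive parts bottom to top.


cube([260, 140, 40]);
translate([0, 0, 40]) cube([260, 40, 140]);


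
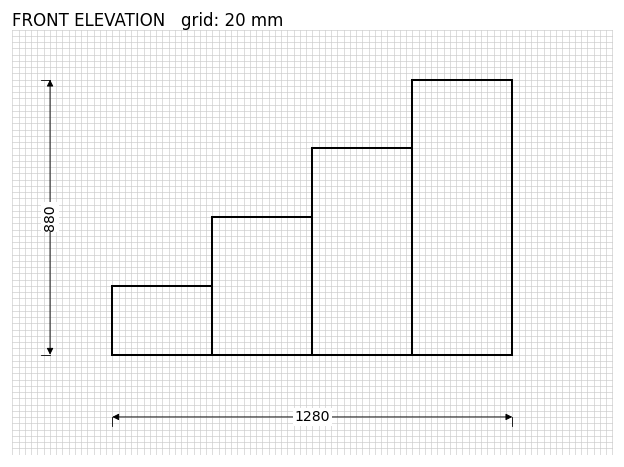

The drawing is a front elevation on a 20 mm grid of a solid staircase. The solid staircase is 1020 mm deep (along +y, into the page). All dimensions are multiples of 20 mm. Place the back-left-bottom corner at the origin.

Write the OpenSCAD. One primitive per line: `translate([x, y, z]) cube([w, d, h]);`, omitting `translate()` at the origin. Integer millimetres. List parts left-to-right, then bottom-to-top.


cube([320, 1020, 220]);
translate([320, 0, 0]) cube([320, 1020, 440]);
translate([640, 0, 0]) cube([320, 1020, 660]);
translate([960, 0, 0]) cube([320, 1020, 880]);
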